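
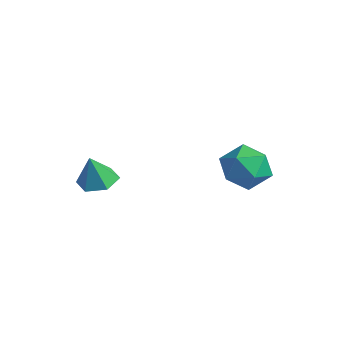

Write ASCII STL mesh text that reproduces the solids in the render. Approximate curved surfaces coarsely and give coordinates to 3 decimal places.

solid 
facet normal -0.031 0.276 -0.961
outer loop
vertex -1.782 -2.067 -0.115
vertex -2.29 -2.678 -0.274
vertex -2.582 -1.954 -0.057
endloop
endfacet
facet normal 0.150 0.710 0.688
outer loop
vertex -1.782 -2.067 -0.115
vertex -2.582 -1.954 -0.057
vertex -2.25 -3.042 0.994
endloop
endfacet
facet normal -0.031 0.276 -0.961
outer loop
vertex -2.582 -1.954 -0.057
vertex -2.29 -2.678 -0.274
vertex -3.09 -2.565 -0.216
endloop
endfacet
facet normal -0.673 0.397 0.624
outer loop
vertex -2.582 -1.954 -0.057
vertex -3.09 -2.565 -0.216
vertex -2.25 -3.042 0.994
endloop
endfacet
facet normal -0.031 0.276 -0.961
outer loop
vertex -3.09 -2.565 -0.216
vertex -2.29 -2.678 -0.274
vertex -2.798 -3.289 -0.433
endloop
endfacet
facet normal -0.809 -0.442 0.387
outer loop
vertex -3.09 -2.565 -0.216
vertex -2.798 -3.289 -0.433
vertex -2.25 -3.042 0.994
endloop
endfacet
facet normal -0.031 0.276 -0.961
outer loop
vertex -2.798 -3.289 -0.433
vertex -2.29 -2.678 -0.274
vertex -1.998 -3.402 -0.491
endloop
endfacet
facet normal -0.121 -0.969 0.214
outer loop
vertex -2.798 -3.289 -0.433
vertex -1.998 -3.402 -0.491
vertex -2.25 -3.042 0.994
endloop
endfacet
facet normal -0.031 0.276 -0.961
outer loop
vertex -1.998 -3.402 -0.491
vertex -2.29 -2.678 -0.274
vertex -1.49 -2.791 -0.332
endloop
endfacet
facet normal 0.702 -0.656 0.278
outer loop
vertex -1.998 -3.402 -0.491
vertex -1.49 -2.791 -0.332
vertex -2.25 -3.042 0.994
endloop
endfacet
facet normal -0.031 0.276 -0.961
outer loop
vertex -1.49 -2.791 -0.332
vertex -2.29 -2.678 -0.274
vertex -1.782 -2.067 -0.115
endloop
endfacet
facet normal 0.837 0.183 0.515
outer loop
vertex -1.49 -2.791 -0.332
vertex -1.782 -2.067 -0.115
vertex -2.25 -3.042 0.994
endloop
endfacet
facet normal -0.650 0.618 0.442
outer loop
vertex 0.648 2.562 0.732
vertex -0.156 1.904 0.469
vertex 0.357 1.777 1.402
endloop
endfacet
facet normal -0.012 0.652 0.758
outer loop
vertex 0.648 2.562 0.732
vertex 0.357 1.777 1.402
vertex 1.396 1.985 1.24
endloop
endfacet
facet normal 0.469 0.842 0.267
outer loop
vertex 0.648 2.562 0.732
vertex 1.396 1.985 1.24
vertex 1.526 2.24 0.206
endloop
endfacet
facet normal 0.127 0.926 -0.354
outer loop
vertex 0.648 2.562 0.732
vertex 1.526 2.24 0.206
vertex 0.566 2.19 -0.27
endloop
endfacet
facet normal -0.564 0.788 -0.246
outer loop
vertex 0.648 2.562 0.732
vertex 0.566 2.19 -0.27
vertex -0.156 1.904 0.469
endloop
endfacet
facet normal 0.155 -0.003 0.988
outer loop
vertex 1.396 1.985 1.24
vertex 0.357 1.777 1.402
vertex 1.054 0.97 1.29
endloop
endfacet
facet normal -0.878 -0.057 0.475
outer loop
vertex 0.357 1.777 1.402
vertex -0.156 1.904 0.469
vertex 0.094 0.92 0.814
endloop
endfacet
facet normal -0.739 0.218 -0.638
outer loop
vertex -0.156 1.904 0.469
vertex 0.566 2.19 -0.27
vertex 0.224 1.175 -0.22
endloop
endfacet
facet normal 0.380 0.441 -0.813
outer loop
vertex 0.566 2.19 -0.27
vertex 1.526 2.24 0.206
vertex 1.263 1.383 -0.382
endloop
endfacet
facet normal 0.933 0.304 0.192
outer loop
vertex 1.526 2.24 0.206
vertex 1.396 1.985 1.24
vertex 1.776 1.256 0.551
endloop
endfacet
facet normal -0.127 -0.926 0.354
outer loop
vertex 0.972 0.598 0.288
vertex 1.054 0.97 1.29
vertex 0.094 0.92 0.814
endloop
endfacet
facet normal -0.469 -0.842 -0.267
outer loop
vertex 0.972 0.598 0.288
vertex 0.094 0.92 0.814
vertex 0.224 1.175 -0.22
endloop
endfacet
facet normal 0.012 -0.652 -0.758
outer loop
vertex 0.972 0.598 0.288
vertex 0.224 1.175 -0.22
vertex 1.263 1.383 -0.382
endloop
endfacet
facet normal 0.650 -0.618 -0.442
outer loop
vertex 0.972 0.598 0.288
vertex 1.263 1.383 -0.382
vertex 1.776 1.256 0.551
endloop
endfacet
facet normal 0.564 -0.788 0.246
outer loop
vertex 0.972 0.598 0.288
vertex 1.776 1.256 0.551
vertex 1.054 0.97 1.29
endloop
endfacet
facet normal -0.380 -0.441 0.813
outer loop
vertex 0.094 0.92 0.814
vertex 1.054 0.97 1.29
vertex 0.357 1.777 1.402
endloop
endfacet
facet normal -0.933 -0.304 -0.192
outer loop
vertex 0.224 1.175 -0.22
vertex 0.094 0.92 0.814
vertex -0.156 1.904 0.469
endloop
endfacet
facet normal -0.155 0.003 -0.988
outer loop
vertex 1.263 1.383 -0.382
vertex 0.224 1.175 -0.22
vertex 0.566 2.19 -0.27
endloop
endfacet
facet normal 0.878 0.057 -0.475
outer loop
vertex 1.776 1.256 0.551
vertex 1.263 1.383 -0.382
vertex 1.526 2.24 0.206
endloop
endfacet
facet normal 0.739 -0.218 0.638
outer loop
vertex 1.054 0.97 1.29
vertex 1.776 1.256 0.551
vertex 1.396 1.985 1.24
endloop
endfacet

endsolid


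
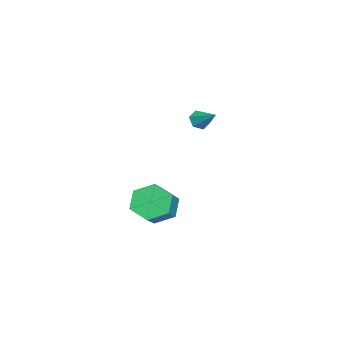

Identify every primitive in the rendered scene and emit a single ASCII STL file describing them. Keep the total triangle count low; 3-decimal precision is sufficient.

solid 
facet normal -0.837 0.019 -0.547
outer loop
vertex -0.926 -3.654 -3.576
vertex -1.489 -3.605 -2.714
vertex -1.17 -2.739 -3.171
endloop
endfacet
facet normal 0.493 0.459 -0.739
outer loop
vertex -0.926 -3.654 -3.576
vertex -1.17 -2.739 -3.171
vertex 0.371 -3.683 -2.728
endloop
endfacet
facet normal 0.493 0.459 -0.739
outer loop
vertex 0.371 -3.683 -2.728
vertex -1.17 -2.739 -3.171
vertex 0.127 -2.768 -2.323
endloop
endfacet
facet normal 0.837 -0.019 0.547
outer loop
vertex 0.371 -3.683 -2.728
vertex 0.127 -2.768 -2.323
vertex -0.191 -3.635 -1.866
endloop
endfacet
facet normal -0.837 0.019 -0.547
outer loop
vertex -1.17 -2.739 -3.171
vertex -1.489 -3.605 -2.714
vertex -1.733 -2.69 -2.309
endloop
endfacet
facet normal 0.042 0.999 -0.030
outer loop
vertex -1.17 -2.739 -3.171
vertex -1.733 -2.69 -2.309
vertex 0.127 -2.768 -2.323
endloop
endfacet
facet normal 0.042 0.999 -0.028
outer loop
vertex 0.127 -2.768 -2.323
vertex -1.733 -2.69 -2.309
vertex -0.435 -2.72 -1.461
endloop
endfacet
facet normal 0.837 -0.019 0.547
outer loop
vertex 0.127 -2.768 -2.323
vertex -0.435 -2.72 -1.461
vertex -0.191 -3.635 -1.866
endloop
endfacet
facet normal -0.837 0.019 -0.547
outer loop
vertex -1.733 -2.69 -2.309
vertex -1.489 -3.605 -2.714
vertex -2.051 -3.557 -1.852
endloop
endfacet
facet normal -0.452 0.540 0.710
outer loop
vertex -1.733 -2.69 -2.309
vertex -2.051 -3.557 -1.852
vertex -0.435 -2.72 -1.461
endloop
endfacet
facet normal -0.452 0.541 0.709
outer loop
vertex -0.435 -2.72 -1.461
vertex -2.051 -3.557 -1.852
vertex -0.754 -3.586 -1.004
endloop
endfacet
facet normal 0.837 -0.019 0.547
outer loop
vertex -0.435 -2.72 -1.461
vertex -0.754 -3.586 -1.004
vertex -0.191 -3.635 -1.866
endloop
endfacet
facet normal -0.837 0.019 -0.547
outer loop
vertex -2.051 -3.557 -1.852
vertex -1.489 -3.605 -2.714
vertex -1.807 -4.472 -2.257
endloop
endfacet
facet normal -0.493 -0.459 0.739
outer loop
vertex -2.051 -3.557 -1.852
vertex -1.807 -4.472 -2.257
vertex -0.754 -3.586 -1.004
endloop
endfacet
facet normal -0.493 -0.459 0.739
outer loop
vertex -0.754 -3.586 -1.004
vertex -1.807 -4.472 -2.257
vertex -0.51 -4.501 -1.409
endloop
endfacet
facet normal 0.837 -0.019 0.547
outer loop
vertex -0.754 -3.586 -1.004
vertex -0.51 -4.501 -1.409
vertex -0.191 -3.635 -1.866
endloop
endfacet
facet normal -0.837 0.019 -0.547
outer loop
vertex -1.807 -4.472 -2.257
vertex -1.489 -3.605 -2.714
vertex -1.245 -4.52 -3.119
endloop
endfacet
facet normal -0.041 -0.999 0.029
outer loop
vertex -1.807 -4.472 -2.257
vertex -1.245 -4.52 -3.119
vertex -0.51 -4.501 -1.409
endloop
endfacet
facet normal -0.042 -0.999 0.029
outer loop
vertex -0.51 -4.501 -1.409
vertex -1.245 -4.52 -3.119
vertex 0.053 -4.55 -2.271
endloop
endfacet
facet normal 0.837 -0.019 0.547
outer loop
vertex -0.51 -4.501 -1.409
vertex 0.053 -4.55 -2.271
vertex -0.191 -3.635 -1.866
endloop
endfacet
facet normal -0.837 0.019 -0.547
outer loop
vertex -1.245 -4.52 -3.119
vertex -1.489 -3.605 -2.714
vertex -0.926 -3.654 -3.576
endloop
endfacet
facet normal 0.451 -0.541 -0.710
outer loop
vertex -1.245 -4.52 -3.119
vertex -0.926 -3.654 -3.576
vertex 0.053 -4.55 -2.271
endloop
endfacet
facet normal 0.452 -0.540 -0.710
outer loop
vertex 0.053 -4.55 -2.271
vertex -0.926 -3.654 -3.576
vertex 0.371 -3.683 -2.728
endloop
endfacet
facet normal 0.837 -0.019 0.547
outer loop
vertex 0.053 -4.55 -2.271
vertex 0.371 -3.683 -2.728
vertex -0.191 -3.635 -1.866
endloop
endfacet
facet normal -0.530 -0.671 -0.519
outer loop
vertex -0.42 -1.977 3.405
vertex -0.692 -1.569 3.155
vertex -0.228 -1.765 2.935
endloop
endfacet
facet normal 0.911 -0.355 0.212
outer loop
vertex -0.42 -1.977 3.405
vertex -0.228 -1.765 2.935
vertex -0.028 -0.731 3.805
endloop
endfacet
facet normal -0.530 -0.670 -0.521
outer loop
vertex -0.228 -1.765 2.935
vertex -0.692 -1.569 3.155
vertex -0.499 -1.357 2.686
endloop
endfacet
facet normal 0.833 0.253 -0.492
outer loop
vertex -0.228 -1.765 2.935
vertex -0.499 -1.357 2.686
vertex -0.028 -0.731 3.805
endloop
endfacet
facet normal -0.531 -0.669 -0.521
outer loop
vertex -0.499 -1.357 2.686
vertex -0.692 -1.569 3.155
vertex -0.963 -1.16 2.906
endloop
endfacet
facet normal 0.112 0.846 -0.521
outer loop
vertex -0.499 -1.357 2.686
vertex -0.963 -1.16 2.906
vertex -0.028 -0.731 3.805
endloop
endfacet
facet normal -0.532 -0.669 -0.520
outer loop
vertex -0.963 -1.16 2.906
vertex -0.692 -1.569 3.155
vertex -1.156 -1.372 3.376
endloop
endfacet
facet normal -0.532 0.832 0.157
outer loop
vertex -0.963 -1.16 2.906
vertex -1.156 -1.372 3.376
vertex -0.028 -0.731 3.805
endloop
endfacet
facet normal -0.531 -0.670 -0.518
outer loop
vertex -1.156 -1.372 3.376
vertex -0.692 -1.569 3.155
vertex -0.884 -1.78 3.625
endloop
endfacet
facet normal -0.455 0.223 0.862
outer loop
vertex -1.156 -1.372 3.376
vertex -0.884 -1.78 3.625
vertex -0.028 -0.731 3.805
endloop
endfacet
facet normal -0.530 -0.671 -0.518
outer loop
vertex -0.884 -1.78 3.625
vertex -0.692 -1.569 3.155
vertex -0.42 -1.977 3.405
endloop
endfacet
facet normal 0.265 -0.369 0.891
outer loop
vertex -0.884 -1.78 3.625
vertex -0.42 -1.977 3.405
vertex -0.028 -0.731 3.805
endloop
endfacet

endsolid


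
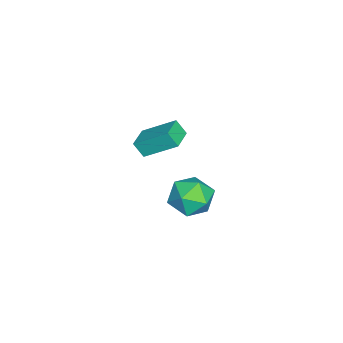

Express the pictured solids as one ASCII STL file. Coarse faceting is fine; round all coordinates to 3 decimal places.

solid 
facet normal -0.995 0.068 -0.075
outer loop
vertex -0.689 -0.19 3.022
vertex -0.666 1.249 4.017
vertex -0.608 0.267 2.359
endloop
endfacet
facet normal -0.013 -0.823 -0.569
outer loop
vertex 0.506 0.191 2.443
vertex -0.689 -0.19 3.022
vertex -0.608 0.267 2.359
endloop
endfacet
facet normal -0.995 0.068 -0.075
outer loop
vertex -0.608 0.267 2.359
vertex -0.666 1.249 4.017
vertex -0.585 1.706 3.354
endloop
endfacet
facet normal 0.100 0.565 -0.819
outer loop
vertex -0.585 1.706 3.354
vertex 0.506 0.191 2.443
vertex -0.608 0.267 2.359
endloop
endfacet
facet normal -0.100 -0.565 0.819
outer loop
vertex -0.689 -0.19 3.022
vertex 0.448 1.173 4.101
vertex -0.666 1.249 4.017
endloop
endfacet
facet normal -0.013 -0.823 -0.569
outer loop
vertex 0.425 -0.266 3.106
vertex -0.689 -0.19 3.022
vertex 0.506 0.191 2.443
endloop
endfacet
facet normal -0.100 -0.565 0.819
outer loop
vertex 0.425 -0.266 3.106
vertex 0.448 1.173 4.101
vertex -0.689 -0.19 3.022
endloop
endfacet
facet normal 0.013 0.823 0.569
outer loop
vertex -0.666 1.249 4.017
vertex 0.448 1.173 4.101
vertex -0.585 1.706 3.354
endloop
endfacet
facet normal 0.100 0.565 -0.819
outer loop
vertex 0.529 1.63 3.438
vertex 0.506 0.191 2.443
vertex -0.585 1.706 3.354
endloop
endfacet
facet normal 0.013 0.823 0.569
outer loop
vertex -0.585 1.706 3.354
vertex 0.448 1.173 4.101
vertex 0.529 1.63 3.438
endloop
endfacet
facet normal 0.995 -0.068 0.075
outer loop
vertex 0.529 1.63 3.438
vertex 0.425 -0.266 3.106
vertex 0.506 0.191 2.443
endloop
endfacet
facet normal 0.995 -0.068 0.075
outer loop
vertex 0.448 1.173 4.101
vertex 0.425 -0.266 3.106
vertex 0.529 1.63 3.438
endloop
endfacet
facet normal 0.039 0.821 0.570
outer loop
vertex -2.189 2.562 -1.656
vertex -1.73 1.968 -0.832
vertex -1.081 2.463 -1.59
endloop
endfacet
facet normal 0.095 0.988 -0.121
outer loop
vertex -2.189 2.562 -1.656
vertex -1.081 2.463 -1.59
vertex -1.589 2.391 -2.58
endloop
endfacet
facet normal -0.487 0.746 -0.454
outer loop
vertex -2.189 2.562 -1.656
vertex -1.589 2.391 -2.58
vertex -2.553 1.851 -2.433
endloop
endfacet
facet normal -0.903 0.428 0.031
outer loop
vertex -2.189 2.562 -1.656
vertex -2.553 1.851 -2.433
vertex -2.64 1.589 -1.353
endloop
endfacet
facet normal -0.578 0.475 0.664
outer loop
vertex -2.189 2.562 -1.656
vertex -2.64 1.589 -1.353
vertex -1.73 1.968 -0.832
endloop
endfacet
facet normal 0.661 0.643 -0.386
outer loop
vertex -1.589 2.391 -2.58
vertex -1.081 2.463 -1.59
vertex -0.76 1.691 -2.327
endloop
endfacet
facet normal 0.571 0.372 0.732
outer loop
vertex -1.081 2.463 -1.59
vertex -1.73 1.968 -0.832
vertex -0.847 1.429 -1.247
endloop
endfacet
facet normal -0.428 -0.187 0.884
outer loop
vertex -1.73 1.968 -0.832
vertex -2.64 1.589 -1.353
vertex -1.811 0.889 -1.1
endloop
endfacet
facet normal -0.955 -0.263 -0.141
outer loop
vertex -2.64 1.589 -1.353
vertex -2.553 1.851 -2.433
vertex -2.319 0.817 -2.09
endloop
endfacet
facet normal -0.282 0.251 -0.926
outer loop
vertex -2.553 1.851 -2.433
vertex -1.589 2.391 -2.58
vertex -1.67 1.312 -2.848
endloop
endfacet
facet normal 0.903 -0.428 -0.031
outer loop
vertex -1.211 0.718 -2.024
vertex -0.76 1.691 -2.327
vertex -0.847 1.429 -1.247
endloop
endfacet
facet normal 0.487 -0.746 0.454
outer loop
vertex -1.211 0.718 -2.024
vertex -0.847 1.429 -1.247
vertex -1.811 0.889 -1.1
endloop
endfacet
facet normal -0.095 -0.988 0.121
outer loop
vertex -1.211 0.718 -2.024
vertex -1.811 0.889 -1.1
vertex -2.319 0.817 -2.09
endloop
endfacet
facet normal -0.039 -0.821 -0.570
outer loop
vertex -1.211 0.718 -2.024
vertex -2.319 0.817 -2.09
vertex -1.67 1.312 -2.848
endloop
endfacet
facet normal 0.578 -0.475 -0.664
outer loop
vertex -1.211 0.718 -2.024
vertex -1.67 1.312 -2.848
vertex -0.76 1.691 -2.327
endloop
endfacet
facet normal 0.955 0.263 0.141
outer loop
vertex -0.847 1.429 -1.247
vertex -0.76 1.691 -2.327
vertex -1.081 2.463 -1.59
endloop
endfacet
facet normal 0.282 -0.251 0.926
outer loop
vertex -1.811 0.889 -1.1
vertex -0.847 1.429 -1.247
vertex -1.73 1.968 -0.832
endloop
endfacet
facet normal -0.661 -0.643 0.386
outer loop
vertex -2.319 0.817 -2.09
vertex -1.811 0.889 -1.1
vertex -2.64 1.589 -1.353
endloop
endfacet
facet normal -0.571 -0.372 -0.732
outer loop
vertex -1.67 1.312 -2.848
vertex -2.319 0.817 -2.09
vertex -2.553 1.851 -2.433
endloop
endfacet
facet normal 0.428 0.187 -0.884
outer loop
vertex -0.76 1.691 -2.327
vertex -1.67 1.312 -2.848
vertex -1.589 2.391 -2.58
endloop
endfacet

endsolid


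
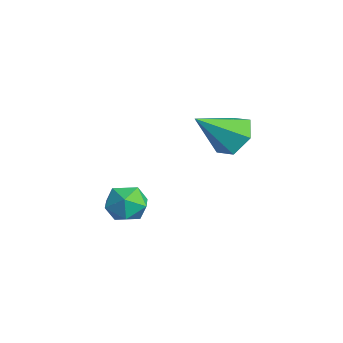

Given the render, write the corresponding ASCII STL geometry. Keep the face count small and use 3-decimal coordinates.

solid 
facet normal -0.877 -0.288 0.385
outer loop
vertex -0.972 0.473 -3.399
vertex -0.881 -0.42 -3.86
vertex -0.513 -0.294 -2.929
endloop
endfacet
facet normal -0.548 0.174 0.818
outer loop
vertex -0.972 0.473 -3.399
vertex -0.513 -0.294 -2.929
vertex -0.128 0.638 -2.869
endloop
endfacet
facet normal -0.437 0.777 0.454
outer loop
vertex -0.972 0.473 -3.399
vertex -0.128 0.638 -2.869
vertex -0.259 1.087 -3.764
endloop
endfacet
facet normal -0.697 0.687 -0.205
outer loop
vertex -0.972 0.473 -3.399
vertex -0.259 1.087 -3.764
vertex -0.724 0.433 -4.376
endloop
endfacet
facet normal -0.969 0.029 -0.247
outer loop
vertex -0.972 0.473 -3.399
vertex -0.724 0.433 -4.376
vertex -0.881 -0.42 -3.86
endloop
endfacet
facet normal 0.089 -0.100 0.991
outer loop
vertex -0.128 0.638 -2.869
vertex -0.513 -0.294 -2.929
vertex 0.484 -0.153 -3.004
endloop
endfacet
facet normal -0.443 -0.848 0.290
outer loop
vertex -0.513 -0.294 -2.929
vertex -0.881 -0.42 -3.86
vertex 0.019 -0.807 -3.616
endloop
endfacet
facet normal -0.593 -0.334 -0.733
outer loop
vertex -0.881 -0.42 -3.86
vertex -0.724 0.433 -4.376
vertex -0.112 -0.358 -4.511
endloop
endfacet
facet normal -0.153 0.731 -0.665
outer loop
vertex -0.724 0.433 -4.376
vertex -0.259 1.087 -3.764
vertex 0.273 0.574 -4.451
endloop
endfacet
facet normal 0.268 0.876 0.400
outer loop
vertex -0.259 1.087 -3.764
vertex -0.128 0.638 -2.869
vertex 0.641 0.7 -3.52
endloop
endfacet
facet normal 0.697 -0.687 0.205
outer loop
vertex 0.732 -0.193 -3.981
vertex 0.484 -0.153 -3.004
vertex 0.019 -0.807 -3.616
endloop
endfacet
facet normal 0.437 -0.777 -0.454
outer loop
vertex 0.732 -0.193 -3.981
vertex 0.019 -0.807 -3.616
vertex -0.112 -0.358 -4.511
endloop
endfacet
facet normal 0.548 -0.174 -0.818
outer loop
vertex 0.732 -0.193 -3.981
vertex -0.112 -0.358 -4.511
vertex 0.273 0.574 -4.451
endloop
endfacet
facet normal 0.877 0.288 -0.385
outer loop
vertex 0.732 -0.193 -3.981
vertex 0.273 0.574 -4.451
vertex 0.641 0.7 -3.52
endloop
endfacet
facet normal 0.969 -0.029 0.247
outer loop
vertex 0.732 -0.193 -3.981
vertex 0.641 0.7 -3.52
vertex 0.484 -0.153 -3.004
endloop
endfacet
facet normal 0.153 -0.731 0.665
outer loop
vertex 0.019 -0.807 -3.616
vertex 0.484 -0.153 -3.004
vertex -0.513 -0.294 -2.929
endloop
endfacet
facet normal -0.268 -0.876 -0.400
outer loop
vertex -0.112 -0.358 -4.511
vertex 0.019 -0.807 -3.616
vertex -0.881 -0.42 -3.86
endloop
endfacet
facet normal -0.089 0.100 -0.991
outer loop
vertex 0.273 0.574 -4.451
vertex -0.112 -0.358 -4.511
vertex -0.724 0.433 -4.376
endloop
endfacet
facet normal 0.443 0.848 -0.290
outer loop
vertex 0.641 0.7 -3.52
vertex 0.273 0.574 -4.451
vertex -0.259 1.087 -3.764
endloop
endfacet
facet normal 0.593 0.334 0.733
outer loop
vertex 0.484 -0.153 -3.004
vertex 0.641 0.7 -3.52
vertex -0.128 0.638 -2.869
endloop
endfacet
facet normal 0.005 0.770 -0.638
outer loop
vertex 3.017 4.025 1.011
vertex 2.085 3.735 0.653
vertex 2.152 4.397 1.453
endloop
endfacet
facet normal 0.508 0.181 0.842
outer loop
vertex 3.017 4.025 1.011
vertex 2.152 4.397 1.453
vertex 2.075 2.125 1.987
endloop
endfacet
facet normal 0.004 0.770 -0.638
outer loop
vertex 2.152 4.397 1.453
vertex 2.085 3.735 0.653
vertex 1.22 4.106 1.095
endloop
endfacet
facet normal -0.409 0.222 0.885
outer loop
vertex 2.152 4.397 1.453
vertex 1.22 4.106 1.095
vertex 2.075 2.125 1.987
endloop
endfacet
facet normal 0.004 0.770 -0.638
outer loop
vertex 1.22 4.106 1.095
vertex 2.085 3.735 0.653
vertex 1.153 3.444 0.296
endloop
endfacet
facet normal -0.918 -0.263 0.295
outer loop
vertex 1.22 4.106 1.095
vertex 1.153 3.444 0.296
vertex 2.075 2.125 1.987
endloop
endfacet
facet normal 0.004 0.770 -0.638
outer loop
vertex 1.153 3.444 0.296
vertex 2.085 3.735 0.653
vertex 2.018 3.073 -0.146
endloop
endfacet
facet normal -0.511 -0.790 -0.338
outer loop
vertex 1.153 3.444 0.296
vertex 2.018 3.073 -0.146
vertex 2.075 2.125 1.987
endloop
endfacet
facet normal 0.006 0.770 -0.638
outer loop
vertex 2.018 3.073 -0.146
vertex 2.085 3.735 0.653
vertex 2.95 3.363 0.212
endloop
endfacet
facet normal 0.405 -0.832 -0.380
outer loop
vertex 2.018 3.073 -0.146
vertex 2.95 3.363 0.212
vertex 2.075 2.125 1.987
endloop
endfacet
facet normal 0.006 0.770 -0.638
outer loop
vertex 2.95 3.363 0.212
vertex 2.085 3.735 0.653
vertex 3.017 4.025 1.011
endloop
endfacet
facet normal 0.915 -0.346 0.210
outer loop
vertex 2.95 3.363 0.212
vertex 3.017 4.025 1.011
vertex 2.075 2.125 1.987
endloop
endfacet

endsolid


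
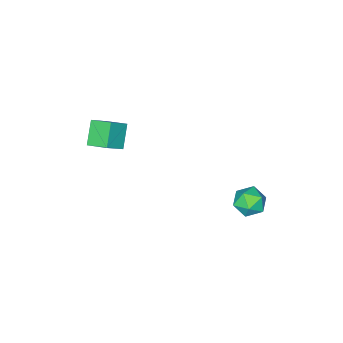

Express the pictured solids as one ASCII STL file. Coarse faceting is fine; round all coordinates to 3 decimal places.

solid 
facet normal -0.777 0.289 0.559
outer loop
vertex -1.189 3.853 0.152
vertex -0.924 3.168 0.875
vertex -0.544 4.125 0.908
endloop
endfacet
facet normal -0.536 0.829 0.159
outer loop
vertex -1.189 3.853 0.152
vertex -0.544 4.125 0.908
vertex -0.361 4.429 -0.06
endloop
endfacet
facet normal -0.572 0.629 -0.526
outer loop
vertex -1.189 3.853 0.152
vertex -0.361 4.429 -0.06
vertex -0.628 3.659 -0.69
endloop
endfacet
facet normal -0.835 -0.033 -0.549
outer loop
vertex -1.189 3.853 0.152
vertex -0.628 3.659 -0.69
vertex -0.976 2.88 -0.113
endloop
endfacet
facet normal -0.962 -0.244 0.122
outer loop
vertex -1.189 3.853 0.152
vertex -0.976 2.88 -0.113
vertex -0.924 3.168 0.875
endloop
endfacet
facet normal 0.150 0.935 0.322
outer loop
vertex -0.361 4.429 -0.06
vertex -0.544 4.125 0.908
vertex 0.416 4.1 0.533
endloop
endfacet
facet normal -0.239 0.062 0.969
outer loop
vertex -0.544 4.125 0.908
vertex -0.924 3.168 0.875
vertex 0.068 3.321 1.11
endloop
endfacet
facet normal -0.539 -0.801 0.262
outer loop
vertex -0.924 3.168 0.875
vertex -0.976 2.88 -0.113
vertex -0.199 2.551 0.48
endloop
endfacet
facet normal -0.333 -0.460 -0.823
outer loop
vertex -0.976 2.88 -0.113
vertex -0.628 3.659 -0.69
vertex -0.016 2.855 -0.488
endloop
endfacet
facet normal 0.092 0.611 -0.786
outer loop
vertex -0.628 3.659 -0.69
vertex -0.361 4.429 -0.06
vertex 0.364 3.812 -0.455
endloop
endfacet
facet normal 0.835 0.033 0.549
outer loop
vertex 0.629 3.127 0.268
vertex 0.416 4.1 0.533
vertex 0.068 3.321 1.11
endloop
endfacet
facet normal 0.572 -0.629 0.526
outer loop
vertex 0.629 3.127 0.268
vertex 0.068 3.321 1.11
vertex -0.199 2.551 0.48
endloop
endfacet
facet normal 0.536 -0.829 -0.159
outer loop
vertex 0.629 3.127 0.268
vertex -0.199 2.551 0.48
vertex -0.016 2.855 -0.488
endloop
endfacet
facet normal 0.777 -0.289 -0.559
outer loop
vertex 0.629 3.127 0.268
vertex -0.016 2.855 -0.488
vertex 0.364 3.812 -0.455
endloop
endfacet
facet normal 0.962 0.244 -0.122
outer loop
vertex 0.629 3.127 0.268
vertex 0.364 3.812 -0.455
vertex 0.416 4.1 0.533
endloop
endfacet
facet normal 0.333 0.460 0.823
outer loop
vertex 0.068 3.321 1.11
vertex 0.416 4.1 0.533
vertex -0.544 4.125 0.908
endloop
endfacet
facet normal -0.092 -0.611 0.786
outer loop
vertex -0.199 2.551 0.48
vertex 0.068 3.321 1.11
vertex -0.924 3.168 0.875
endloop
endfacet
facet normal -0.150 -0.935 -0.322
outer loop
vertex -0.016 2.855 -0.488
vertex -0.199 2.551 0.48
vertex -0.976 2.88 -0.113
endloop
endfacet
facet normal 0.239 -0.062 -0.969
outer loop
vertex 0.364 3.812 -0.455
vertex -0.016 2.855 -0.488
vertex -0.628 3.659 -0.69
endloop
endfacet
facet normal 0.539 0.801 -0.262
outer loop
vertex 0.416 4.1 0.533
vertex 0.364 3.812 -0.455
vertex -0.361 4.429 -0.06
endloop
endfacet
facet normal -0.587 -0.418 0.694
outer loop
vertex 3.809 -4.658 4.52
vertex 3.484 -3.396 5.005
vertex 2.692 -4.596 3.613
endloop
endfacet
facet normal 0.233 -0.908 -0.349
outer loop
vertex 3.636 -3.924 2.495
vertex 3.809 -4.658 4.52
vertex 2.692 -4.596 3.613
endloop
endfacet
facet normal -0.586 -0.418 0.694
outer loop
vertex 2.692 -4.596 3.613
vertex 3.484 -3.396 5.005
vertex 2.367 -3.335 4.098
endloop
endfacet
facet normal -0.776 0.042 -0.630
outer loop
vertex 2.367 -3.335 4.098
vertex 3.636 -3.924 2.495
vertex 2.692 -4.596 3.613
endloop
endfacet
facet normal 0.776 -0.042 0.630
outer loop
vertex 3.809 -4.658 4.52
vertex 4.428 -2.724 3.887
vertex 3.484 -3.396 5.005
endloop
endfacet
facet normal 0.234 -0.908 -0.349
outer loop
vertex 4.753 -3.985 3.402
vertex 3.809 -4.658 4.52
vertex 3.636 -3.924 2.495
endloop
endfacet
facet normal 0.776 -0.042 0.630
outer loop
vertex 4.753 -3.985 3.402
vertex 4.428 -2.724 3.887
vertex 3.809 -4.658 4.52
endloop
endfacet
facet normal -0.233 0.908 0.349
outer loop
vertex 3.484 -3.396 5.005
vertex 4.428 -2.724 3.887
vertex 2.367 -3.335 4.098
endloop
endfacet
facet normal -0.776 0.042 -0.630
outer loop
vertex 3.311 -2.662 2.98
vertex 3.636 -3.924 2.495
vertex 2.367 -3.335 4.098
endloop
endfacet
facet normal -0.233 0.908 0.349
outer loop
vertex 2.367 -3.335 4.098
vertex 4.428 -2.724 3.887
vertex 3.311 -2.662 2.98
endloop
endfacet
facet normal 0.586 0.418 -0.694
outer loop
vertex 3.311 -2.662 2.98
vertex 4.753 -3.985 3.402
vertex 3.636 -3.924 2.495
endloop
endfacet
facet normal 0.587 0.418 -0.694
outer loop
vertex 4.428 -2.724 3.887
vertex 4.753 -3.985 3.402
vertex 3.311 -2.662 2.98
endloop
endfacet

endsolid


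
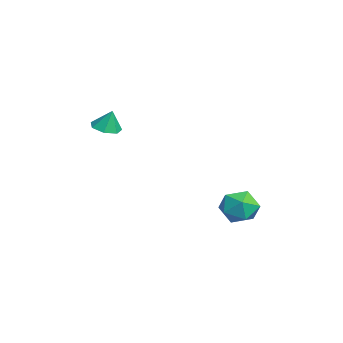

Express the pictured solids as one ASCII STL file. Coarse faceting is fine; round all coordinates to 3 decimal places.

solid 
facet normal -0.160 -0.257 -0.953
outer loop
vertex 0.235 -3.472 2.419
vertex -0.51 -3.294 2.496
vertex 0.071 -2.84 2.276
endloop
endfacet
facet normal 0.897 0.305 0.319
outer loop
vertex 0.235 -3.472 2.419
vertex 0.071 -2.84 2.276
vertex -0.33 -3.006 3.564
endloop
endfacet
facet normal -0.160 -0.257 -0.953
outer loop
vertex 0.071 -2.84 2.276
vertex -0.51 -3.294 2.496
vertex -0.53 -2.55 2.299
endloop
endfacet
facet normal 0.429 0.869 0.246
outer loop
vertex 0.071 -2.84 2.276
vertex -0.53 -2.55 2.299
vertex -0.33 -3.006 3.564
endloop
endfacet
facet normal -0.161 -0.257 -0.953
outer loop
vertex -0.53 -2.55 2.299
vertex -0.51 -3.294 2.496
vertex -1.117 -2.821 2.471
endloop
endfacet
facet normal -0.300 0.881 0.365
outer loop
vertex -0.53 -2.55 2.299
vertex -1.117 -2.821 2.471
vertex -0.33 -3.006 3.564
endloop
endfacet
facet normal -0.161 -0.257 -0.953
outer loop
vertex -1.117 -2.821 2.471
vertex -0.51 -3.294 2.496
vertex -1.246 -3.448 2.662
endloop
endfacet
facet normal -0.738 0.331 0.588
outer loop
vertex -1.117 -2.821 2.471
vertex -1.246 -3.448 2.662
vertex -0.33 -3.006 3.564
endloop
endfacet
facet normal -0.161 -0.259 -0.953
outer loop
vertex -1.246 -3.448 2.662
vertex -0.51 -3.294 2.496
vertex -0.821 -3.959 2.729
endloop
endfacet
facet normal -0.557 -0.366 0.745
outer loop
vertex -1.246 -3.448 2.662
vertex -0.821 -3.959 2.729
vertex -0.33 -3.006 3.564
endloop
endfacet
facet normal -0.162 -0.258 -0.952
outer loop
vertex -0.821 -3.959 2.729
vertex -0.51 -3.294 2.496
vertex -0.162 -3.97 2.62
endloop
endfacet
facet normal 0.108 -0.686 0.720
outer loop
vertex -0.821 -3.959 2.729
vertex -0.162 -3.97 2.62
vertex -0.33 -3.006 3.564
endloop
endfacet
facet normal -0.160 -0.257 -0.953
outer loop
vertex -0.162 -3.97 2.62
vertex -0.51 -3.294 2.496
vertex 0.235 -3.472 2.419
endloop
endfacet
facet normal 0.754 -0.387 0.530
outer loop
vertex -0.162 -3.97 2.62
vertex 0.235 -3.472 2.419
vertex -0.33 -3.006 3.564
endloop
endfacet
facet normal -0.046 0.973 -0.224
outer loop
vertex -0.074 3.567 -3.607
vertex -0.728 3.734 -2.746
vertex 0.357 3.812 -2.632
endloop
endfacet
facet normal 0.577 0.694 -0.430
outer loop
vertex -0.074 3.567 -3.607
vertex 0.357 3.812 -2.632
vertex 0.818 3.042 -3.257
endloop
endfacet
facet normal 0.441 0.160 -0.883
outer loop
vertex -0.074 3.567 -3.607
vertex 0.818 3.042 -3.257
vertex 0.019 2.488 -3.756
endloop
endfacet
facet normal -0.267 0.109 -0.958
outer loop
vertex -0.074 3.567 -3.607
vertex 0.019 2.488 -3.756
vertex -0.937 2.916 -3.441
endloop
endfacet
facet normal -0.568 0.612 -0.550
outer loop
vertex -0.074 3.567 -3.607
vertex -0.937 2.916 -3.441
vertex -0.728 3.734 -2.746
endloop
endfacet
facet normal 0.896 0.419 0.145
outer loop
vertex 0.818 3.042 -3.257
vertex 0.357 3.812 -2.632
vertex 0.717 2.884 -2.179
endloop
endfacet
facet normal -0.113 0.870 0.479
outer loop
vertex 0.357 3.812 -2.632
vertex -0.728 3.734 -2.746
vertex -0.239 3.312 -1.864
endloop
endfacet
facet normal -0.957 0.285 -0.048
outer loop
vertex -0.728 3.734 -2.746
vertex -0.937 2.916 -3.441
vertex -1.038 2.758 -2.363
endloop
endfacet
facet normal -0.469 -0.528 -0.708
outer loop
vertex -0.937 2.916 -3.441
vertex 0.019 2.488 -3.756
vertex -0.577 1.988 -2.988
endloop
endfacet
facet normal 0.676 -0.445 -0.588
outer loop
vertex 0.019 2.488 -3.756
vertex 0.818 3.042 -3.257
vertex 0.508 2.066 -2.874
endloop
endfacet
facet normal 0.267 -0.109 0.958
outer loop
vertex -0.146 2.233 -2.013
vertex 0.717 2.884 -2.179
vertex -0.239 3.312 -1.864
endloop
endfacet
facet normal -0.441 -0.160 0.883
outer loop
vertex -0.146 2.233 -2.013
vertex -0.239 3.312 -1.864
vertex -1.038 2.758 -2.363
endloop
endfacet
facet normal -0.577 -0.694 0.430
outer loop
vertex -0.146 2.233 -2.013
vertex -1.038 2.758 -2.363
vertex -0.577 1.988 -2.988
endloop
endfacet
facet normal 0.046 -0.973 0.224
outer loop
vertex -0.146 2.233 -2.013
vertex -0.577 1.988 -2.988
vertex 0.508 2.066 -2.874
endloop
endfacet
facet normal 0.568 -0.612 0.550
outer loop
vertex -0.146 2.233 -2.013
vertex 0.508 2.066 -2.874
vertex 0.717 2.884 -2.179
endloop
endfacet
facet normal 0.469 0.528 0.708
outer loop
vertex -0.239 3.312 -1.864
vertex 0.717 2.884 -2.179
vertex 0.357 3.812 -2.632
endloop
endfacet
facet normal -0.676 0.445 0.588
outer loop
vertex -1.038 2.758 -2.363
vertex -0.239 3.312 -1.864
vertex -0.728 3.734 -2.746
endloop
endfacet
facet normal -0.896 -0.419 -0.145
outer loop
vertex -0.577 1.988 -2.988
vertex -1.038 2.758 -2.363
vertex -0.937 2.916 -3.441
endloop
endfacet
facet normal 0.113 -0.870 -0.479
outer loop
vertex 0.508 2.066 -2.874
vertex -0.577 1.988 -2.988
vertex 0.019 2.488 -3.756
endloop
endfacet
facet normal 0.957 -0.285 0.048
outer loop
vertex 0.717 2.884 -2.179
vertex 0.508 2.066 -2.874
vertex 0.818 3.042 -3.257
endloop
endfacet

endsolid


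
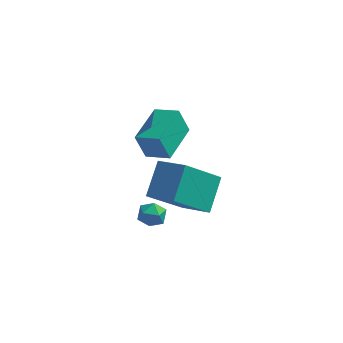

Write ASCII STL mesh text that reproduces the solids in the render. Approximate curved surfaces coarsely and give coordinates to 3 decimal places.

solid 
facet normal -0.579 -0.424 0.697
outer loop
vertex 3.313 -3.184 3.269
vertex 2.109 -2.571 2.642
vertex 3.136 -4.499 2.322
endloop
endfacet
facet normal 0.808 -0.412 0.421
outer loop
vertex 4.351 -3.609 0.858
vertex 3.313 -3.184 3.269
vertex 3.136 -4.499 2.322
endloop
endfacet
facet normal -0.579 -0.424 0.697
outer loop
vertex 3.136 -4.499 2.322
vertex 2.109 -2.571 2.642
vertex 1.932 -3.886 1.695
endloop
endfacet
facet normal -0.108 -0.807 -0.581
outer loop
vertex 1.932 -3.886 1.695
vertex 4.351 -3.609 0.858
vertex 3.136 -4.499 2.322
endloop
endfacet
facet normal 0.108 0.807 0.581
outer loop
vertex 3.313 -3.184 3.269
vertex 3.324 -1.681 1.178
vertex 2.109 -2.571 2.642
endloop
endfacet
facet normal 0.808 -0.412 0.421
outer loop
vertex 4.528 -2.294 1.805
vertex 3.313 -3.184 3.269
vertex 4.351 -3.609 0.858
endloop
endfacet
facet normal 0.108 0.807 0.581
outer loop
vertex 4.528 -2.294 1.805
vertex 3.324 -1.681 1.178
vertex 3.313 -3.184 3.269
endloop
endfacet
facet normal -0.808 0.412 -0.421
outer loop
vertex 2.109 -2.571 2.642
vertex 3.324 -1.681 1.178
vertex 1.932 -3.886 1.695
endloop
endfacet
facet normal -0.108 -0.807 -0.581
outer loop
vertex 3.147 -2.996 0.231
vertex 4.351 -3.609 0.858
vertex 1.932 -3.886 1.695
endloop
endfacet
facet normal -0.808 0.412 -0.421
outer loop
vertex 1.932 -3.886 1.695
vertex 3.324 -1.681 1.178
vertex 3.147 -2.996 0.231
endloop
endfacet
facet normal 0.579 0.424 -0.697
outer loop
vertex 3.147 -2.996 0.231
vertex 4.528 -2.294 1.805
vertex 4.351 -3.609 0.858
endloop
endfacet
facet normal 0.579 0.424 -0.697
outer loop
vertex 3.324 -1.681 1.178
vertex 4.528 -2.294 1.805
vertex 3.147 -2.996 0.231
endloop
endfacet
facet normal -0.334 0.704 0.627
outer loop
vertex 1.856 -2.067 -0.821
vertex 1.36 -2.442 -0.664
vertex 1.908 -2.478 -0.332
endloop
endfacet
facet normal 0.377 0.728 0.572
outer loop
vertex 1.856 -2.067 -0.821
vertex 1.908 -2.478 -0.332
vertex 2.394 -2.406 -0.744
endloop
endfacet
facet normal 0.541 0.833 -0.113
outer loop
vertex 1.856 -2.067 -0.821
vertex 2.394 -2.406 -0.744
vertex 2.148 -2.326 -1.33
endloop
endfacet
facet normal -0.067 0.873 -0.483
outer loop
vertex 1.856 -2.067 -0.821
vertex 2.148 -2.326 -1.33
vertex 1.508 -2.348 -1.281
endloop
endfacet
facet normal -0.608 0.794 -0.025
outer loop
vertex 1.856 -2.067 -0.821
vertex 1.508 -2.348 -1.281
vertex 1.36 -2.442 -0.664
endloop
endfacet
facet normal 0.636 0.092 0.766
outer loop
vertex 2.394 -2.406 -0.744
vertex 1.908 -2.478 -0.332
vertex 2.232 -2.992 -0.539
endloop
endfacet
facet normal -0.515 0.051 0.856
outer loop
vertex 1.908 -2.478 -0.332
vertex 1.36 -2.442 -0.664
vertex 1.592 -3.014 -0.49
endloop
endfacet
facet normal -0.960 0.195 -0.201
outer loop
vertex 1.36 -2.442 -0.664
vertex 1.508 -2.348 -1.281
vertex 1.346 -2.934 -1.076
endloop
endfacet
facet normal -0.083 0.327 -0.941
outer loop
vertex 1.508 -2.348 -1.281
vertex 2.148 -2.326 -1.33
vertex 1.832 -2.862 -1.488
endloop
endfacet
facet normal 0.902 0.262 -0.343
outer loop
vertex 2.148 -2.326 -1.33
vertex 2.394 -2.406 -0.744
vertex 2.38 -2.898 -1.156
endloop
endfacet
facet normal 0.067 -0.873 0.483
outer loop
vertex 1.884 -3.273 -0.999
vertex 2.232 -2.992 -0.539
vertex 1.592 -3.014 -0.49
endloop
endfacet
facet normal -0.541 -0.833 0.113
outer loop
vertex 1.884 -3.273 -0.999
vertex 1.592 -3.014 -0.49
vertex 1.346 -2.934 -1.076
endloop
endfacet
facet normal -0.377 -0.728 -0.572
outer loop
vertex 1.884 -3.273 -0.999
vertex 1.346 -2.934 -1.076
vertex 1.832 -2.862 -1.488
endloop
endfacet
facet normal 0.334 -0.704 -0.627
outer loop
vertex 1.884 -3.273 -0.999
vertex 1.832 -2.862 -1.488
vertex 2.38 -2.898 -1.156
endloop
endfacet
facet normal 0.608 -0.794 0.025
outer loop
vertex 1.884 -3.273 -0.999
vertex 2.38 -2.898 -1.156
vertex 2.232 -2.992 -0.539
endloop
endfacet
facet normal 0.083 -0.327 0.941
outer loop
vertex 1.592 -3.014 -0.49
vertex 2.232 -2.992 -0.539
vertex 1.908 -2.478 -0.332
endloop
endfacet
facet normal -0.902 -0.262 0.343
outer loop
vertex 1.346 -2.934 -1.076
vertex 1.592 -3.014 -0.49
vertex 1.36 -2.442 -0.664
endloop
endfacet
facet normal -0.636 -0.092 -0.766
outer loop
vertex 1.832 -2.862 -1.488
vertex 1.346 -2.934 -1.076
vertex 1.508 -2.348 -1.281
endloop
endfacet
facet normal 0.515 -0.051 -0.856
outer loop
vertex 2.38 -2.898 -1.156
vertex 1.832 -2.862 -1.488
vertex 2.148 -2.326 -1.33
endloop
endfacet
facet normal 0.960 -0.195 0.201
outer loop
vertex 2.232 -2.992 -0.539
vertex 2.38 -2.898 -1.156
vertex 2.394 -2.406 -0.744
endloop
endfacet
facet normal -0.915 0.228 -0.333
outer loop
vertex 0.524 0.254 0.934
vertex 0.929 2.094 1.08
vertex 0.961 0.253 -0.269
endloop
endfacet
facet normal -0.215 -0.974 -0.077
outer loop
vertex 2.031 -0.014 0.12
vertex 0.524 0.254 0.934
vertex 0.961 0.253 -0.269
endloop
endfacet
facet normal -0.915 0.228 -0.333
outer loop
vertex 0.961 0.253 -0.269
vertex 0.929 2.094 1.08
vertex 1.366 2.093 -0.123
endloop
endfacet
facet normal 0.342 -0.001 -0.940
outer loop
vertex 1.366 2.093 -0.123
vertex 2.031 -0.014 0.12
vertex 0.961 0.253 -0.269
endloop
endfacet
facet normal -0.342 0.001 0.940
outer loop
vertex 0.524 0.254 0.934
vertex 1.999 1.827 1.469
vertex 0.929 2.094 1.08
endloop
endfacet
facet normal -0.215 -0.974 -0.077
outer loop
vertex 1.594 -0.013 1.323
vertex 0.524 0.254 0.934
vertex 2.031 -0.014 0.12
endloop
endfacet
facet normal -0.342 0.001 0.940
outer loop
vertex 1.594 -0.013 1.323
vertex 1.999 1.827 1.469
vertex 0.524 0.254 0.934
endloop
endfacet
facet normal 0.215 0.974 0.077
outer loop
vertex 0.929 2.094 1.08
vertex 1.999 1.827 1.469
vertex 1.366 2.093 -0.123
endloop
endfacet
facet normal 0.342 -0.001 -0.940
outer loop
vertex 2.436 1.826 0.266
vertex 2.031 -0.014 0.12
vertex 1.366 2.093 -0.123
endloop
endfacet
facet normal 0.215 0.974 0.077
outer loop
vertex 1.366 2.093 -0.123
vertex 1.999 1.827 1.469
vertex 2.436 1.826 0.266
endloop
endfacet
facet normal 0.915 -0.228 0.333
outer loop
vertex 2.436 1.826 0.266
vertex 1.594 -0.013 1.323
vertex 2.031 -0.014 0.12
endloop
endfacet
facet normal 0.915 -0.228 0.333
outer loop
vertex 1.999 1.827 1.469
vertex 1.594 -0.013 1.323
vertex 2.436 1.826 0.266
endloop
endfacet

endsolid


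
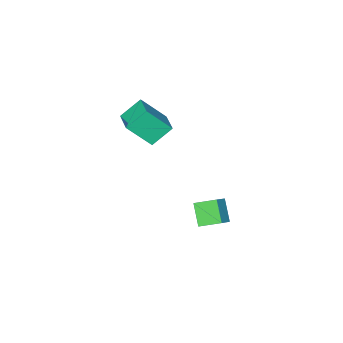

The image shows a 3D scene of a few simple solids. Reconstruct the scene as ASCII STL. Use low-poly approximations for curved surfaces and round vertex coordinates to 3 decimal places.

solid 
facet normal -0.728 0.244 0.641
outer loop
vertex 2.29 -4.235 4.171
vertex 2.907 -3.087 4.434
vertex 1.34 -3.406 2.777
endloop
endfacet
facet normal -0.464 -0.864 -0.197
outer loop
vertex 2.373 -3.753 1.866
vertex 2.29 -4.235 4.171
vertex 1.34 -3.406 2.777
endloop
endfacet
facet normal -0.728 0.245 0.641
outer loop
vertex 1.34 -3.406 2.777
vertex 2.907 -3.087 4.434
vertex 1.957 -2.258 3.039
endloop
endfacet
facet normal -0.506 0.441 -0.741
outer loop
vertex 1.957 -2.258 3.039
vertex 2.373 -3.753 1.866
vertex 1.34 -3.406 2.777
endloop
endfacet
facet normal 0.505 -0.442 0.741
outer loop
vertex 2.29 -4.235 4.171
vertex 3.94 -3.434 3.523
vertex 2.907 -3.087 4.434
endloop
endfacet
facet normal -0.464 -0.864 -0.197
outer loop
vertex 3.323 -4.582 3.261
vertex 2.29 -4.235 4.171
vertex 2.373 -3.753 1.866
endloop
endfacet
facet normal 0.505 -0.441 0.742
outer loop
vertex 3.323 -4.582 3.261
vertex 3.94 -3.434 3.523
vertex 2.29 -4.235 4.171
endloop
endfacet
facet normal 0.464 0.864 0.197
outer loop
vertex 2.907 -3.087 4.434
vertex 3.94 -3.434 3.523
vertex 1.957 -2.258 3.039
endloop
endfacet
facet normal -0.505 0.441 -0.742
outer loop
vertex 2.99 -2.605 2.129
vertex 2.373 -3.753 1.866
vertex 1.957 -2.258 3.039
endloop
endfacet
facet normal 0.464 0.864 0.197
outer loop
vertex 1.957 -2.258 3.039
vertex 3.94 -3.434 3.523
vertex 2.99 -2.605 2.129
endloop
endfacet
facet normal 0.728 -0.244 -0.641
outer loop
vertex 2.99 -2.605 2.129
vertex 3.323 -4.582 3.261
vertex 2.373 -3.753 1.866
endloop
endfacet
facet normal 0.727 -0.245 -0.641
outer loop
vertex 3.94 -3.434 3.523
vertex 3.323 -4.582 3.261
vertex 2.99 -2.605 2.129
endloop
endfacet
facet normal -0.562 0.722 0.404
outer loop
vertex 0.245 -0.273 -2.401
vertex 1.038 -0.023 -1.744
vertex 0.728 0.619 -3.323
endloop
endfacet
facet normal -0.748 -0.236 -0.620
outer loop
vertex 1.442 -0.297 -3.836
vertex 0.245 -0.273 -2.401
vertex 0.728 0.619 -3.323
endloop
endfacet
facet normal -0.563 0.721 0.404
outer loop
vertex 0.728 0.619 -3.323
vertex 1.038 -0.023 -1.744
vertex 1.521 0.869 -2.665
endloop
endfacet
facet normal 0.352 0.651 -0.672
outer loop
vertex 1.521 0.869 -2.665
vertex 1.442 -0.297 -3.836
vertex 0.728 0.619 -3.323
endloop
endfacet
facet normal -0.352 -0.651 0.673
outer loop
vertex 0.245 -0.273 -2.401
vertex 1.752 -0.939 -2.257
vertex 1.038 -0.023 -1.744
endloop
endfacet
facet normal -0.748 -0.235 -0.620
outer loop
vertex 0.959 -1.189 -2.915
vertex 0.245 -0.273 -2.401
vertex 1.442 -0.297 -3.836
endloop
endfacet
facet normal -0.352 -0.652 0.672
outer loop
vertex 0.959 -1.189 -2.915
vertex 1.752 -0.939 -2.257
vertex 0.245 -0.273 -2.401
endloop
endfacet
facet normal 0.748 0.236 0.620
outer loop
vertex 1.038 -0.023 -1.744
vertex 1.752 -0.939 -2.257
vertex 1.521 0.869 -2.665
endloop
endfacet
facet normal 0.352 0.651 -0.672
outer loop
vertex 2.235 -0.047 -3.179
vertex 1.442 -0.297 -3.836
vertex 1.521 0.869 -2.665
endloop
endfacet
facet normal 0.748 0.236 0.620
outer loop
vertex 1.521 0.869 -2.665
vertex 1.752 -0.939 -2.257
vertex 2.235 -0.047 -3.179
endloop
endfacet
facet normal 0.562 -0.722 -0.404
outer loop
vertex 2.235 -0.047 -3.179
vertex 0.959 -1.189 -2.915
vertex 1.442 -0.297 -3.836
endloop
endfacet
facet normal 0.562 -0.722 -0.404
outer loop
vertex 1.752 -0.939 -2.257
vertex 0.959 -1.189 -2.915
vertex 2.235 -0.047 -3.179
endloop
endfacet

endsolid


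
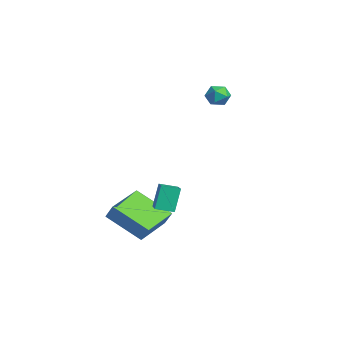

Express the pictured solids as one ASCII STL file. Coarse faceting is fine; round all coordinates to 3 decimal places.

solid 
facet normal -0.321 0.820 0.473
outer loop
vertex -2.231 1.278 3.114
vertex -2.738 0.925 3.382
vertex -2.15 0.968 3.706
endloop
endfacet
facet normal 0.387 0.838 0.386
outer loop
vertex -2.231 1.278 3.114
vertex -2.15 0.968 3.706
vertex -1.658 0.952 3.247
endloop
endfacet
facet normal 0.524 0.792 -0.314
outer loop
vertex -2.231 1.278 3.114
vertex -1.658 0.952 3.247
vertex -1.942 0.899 2.64
endloop
endfacet
facet normal -0.101 0.746 -0.658
outer loop
vertex -2.231 1.278 3.114
vertex -1.942 0.899 2.64
vertex -2.61 0.882 2.723
endloop
endfacet
facet normal -0.622 0.764 -0.171
outer loop
vertex -2.231 1.278 3.114
vertex -2.61 0.882 2.723
vertex -2.738 0.925 3.382
endloop
endfacet
facet normal 0.663 0.261 0.702
outer loop
vertex -1.658 0.952 3.247
vertex -2.15 0.968 3.706
vertex -1.81 0.398 3.597
endloop
endfacet
facet normal -0.482 0.232 0.845
outer loop
vertex -2.15 0.968 3.706
vertex -2.738 0.925 3.382
vertex -2.478 0.381 3.68
endloop
endfacet
facet normal -0.970 0.141 -0.198
outer loop
vertex -2.738 0.925 3.382
vertex -2.61 0.882 2.723
vertex -2.762 0.328 3.073
endloop
endfacet
facet normal -0.125 0.114 -0.986
outer loop
vertex -2.61 0.882 2.723
vertex -1.942 0.899 2.64
vertex -2.27 0.312 2.614
endloop
endfacet
facet normal 0.883 0.187 -0.430
outer loop
vertex -1.942 0.899 2.64
vertex -1.658 0.952 3.247
vertex -1.682 0.355 2.938
endloop
endfacet
facet normal 0.101 -0.746 0.658
outer loop
vertex -2.189 0.002 3.206
vertex -1.81 0.398 3.597
vertex -2.478 0.381 3.68
endloop
endfacet
facet normal -0.524 -0.792 0.314
outer loop
vertex -2.189 0.002 3.206
vertex -2.478 0.381 3.68
vertex -2.762 0.328 3.073
endloop
endfacet
facet normal -0.387 -0.838 -0.386
outer loop
vertex -2.189 0.002 3.206
vertex -2.762 0.328 3.073
vertex -2.27 0.312 2.614
endloop
endfacet
facet normal 0.321 -0.820 -0.473
outer loop
vertex -2.189 0.002 3.206
vertex -2.27 0.312 2.614
vertex -1.682 0.355 2.938
endloop
endfacet
facet normal 0.622 -0.764 0.171
outer loop
vertex -2.189 0.002 3.206
vertex -1.682 0.355 2.938
vertex -1.81 0.398 3.597
endloop
endfacet
facet normal 0.125 -0.114 0.986
outer loop
vertex -2.478 0.381 3.68
vertex -1.81 0.398 3.597
vertex -2.15 0.968 3.706
endloop
endfacet
facet normal -0.883 -0.187 0.430
outer loop
vertex -2.762 0.328 3.073
vertex -2.478 0.381 3.68
vertex -2.738 0.925 3.382
endloop
endfacet
facet normal -0.663 -0.261 -0.702
outer loop
vertex -2.27 0.312 2.614
vertex -2.762 0.328 3.073
vertex -2.61 0.882 2.723
endloop
endfacet
facet normal 0.482 -0.232 -0.845
outer loop
vertex -1.682 0.355 2.938
vertex -2.27 0.312 2.614
vertex -1.942 0.899 2.64
endloop
endfacet
facet normal 0.970 -0.141 0.198
outer loop
vertex -1.81 0.398 3.597
vertex -1.682 0.355 2.938
vertex -1.658 0.952 3.247
endloop
endfacet
facet normal -0.551 -0.655 0.517
outer loop
vertex 1.407 -5.058 -1.935
vertex 0.107 -3.7 -1.599
vertex 0.958 -5.296 -2.714
endloop
endfacet
facet normal 0.681 -0.711 -0.176
outer loop
vertex 2.113 -3.92 -3.801
vertex 1.407 -5.058 -1.935
vertex 0.958 -5.296 -2.714
endloop
endfacet
facet normal -0.550 -0.655 0.518
outer loop
vertex 0.958 -5.296 -2.714
vertex 0.107 -3.7 -1.599
vertex -0.343 -3.938 -2.378
endloop
endfacet
facet normal -0.483 -0.256 -0.837
outer loop
vertex -0.343 -3.938 -2.378
vertex 2.113 -3.92 -3.801
vertex 0.958 -5.296 -2.714
endloop
endfacet
facet normal 0.483 0.256 0.837
outer loop
vertex 1.407 -5.058 -1.935
vertex 1.262 -2.324 -2.686
vertex 0.107 -3.7 -1.599
endloop
endfacet
facet normal 0.681 -0.711 -0.176
outer loop
vertex 2.563 -3.682 -3.022
vertex 1.407 -5.058 -1.935
vertex 2.113 -3.92 -3.801
endloop
endfacet
facet normal 0.483 0.256 0.837
outer loop
vertex 2.563 -3.682 -3.022
vertex 1.262 -2.324 -2.686
vertex 1.407 -5.058 -1.935
endloop
endfacet
facet normal -0.681 0.711 0.176
outer loop
vertex 0.107 -3.7 -1.599
vertex 1.262 -2.324 -2.686
vertex -0.343 -3.938 -2.378
endloop
endfacet
facet normal -0.483 -0.255 -0.837
outer loop
vertex 0.813 -2.562 -3.465
vertex 2.113 -3.92 -3.801
vertex -0.343 -3.938 -2.378
endloop
endfacet
facet normal -0.681 0.711 0.175
outer loop
vertex -0.343 -3.938 -2.378
vertex 1.262 -2.324 -2.686
vertex 0.813 -2.562 -3.465
endloop
endfacet
facet normal 0.550 0.655 -0.518
outer loop
vertex 0.813 -2.562 -3.465
vertex 2.563 -3.682 -3.022
vertex 2.113 -3.92 -3.801
endloop
endfacet
facet normal 0.550 0.655 -0.517
outer loop
vertex 1.262 -2.324 -2.686
vertex 2.563 -3.682 -3.022
vertex 0.813 -2.562 -3.465
endloop
endfacet
facet normal -0.927 0.154 -0.343
outer loop
vertex 1.53 -2.993 -0.66
vertex 1.736 -2.168 -0.845
vertex 1.913 -3.357 -1.859
endloop
endfacet
facet normal -0.236 -0.948 0.212
outer loop
vertex 3.924 -3.692 -1.115
vertex 1.53 -2.993 -0.66
vertex 1.913 -3.357 -1.859
endloop
endfacet
facet normal -0.927 0.154 -0.343
outer loop
vertex 1.913 -3.357 -1.859
vertex 1.736 -2.168 -0.845
vertex 2.119 -2.532 -2.044
endloop
endfacet
facet normal 0.292 -0.278 -0.915
outer loop
vertex 2.119 -2.532 -2.044
vertex 3.924 -3.692 -1.115
vertex 1.913 -3.357 -1.859
endloop
endfacet
facet normal -0.292 0.278 0.915
outer loop
vertex 1.53 -2.993 -0.66
vertex 3.747 -2.503 -0.101
vertex 1.736 -2.168 -0.845
endloop
endfacet
facet normal -0.236 -0.948 0.212
outer loop
vertex 3.541 -3.328 0.084
vertex 1.53 -2.993 -0.66
vertex 3.924 -3.692 -1.115
endloop
endfacet
facet normal -0.292 0.278 0.915
outer loop
vertex 3.541 -3.328 0.084
vertex 3.747 -2.503 -0.101
vertex 1.53 -2.993 -0.66
endloop
endfacet
facet normal 0.236 0.948 -0.212
outer loop
vertex 1.736 -2.168 -0.845
vertex 3.747 -2.503 -0.101
vertex 2.119 -2.532 -2.044
endloop
endfacet
facet normal 0.292 -0.278 -0.915
outer loop
vertex 4.13 -2.867 -1.3
vertex 3.924 -3.692 -1.115
vertex 2.119 -2.532 -2.044
endloop
endfacet
facet normal 0.236 0.948 -0.212
outer loop
vertex 2.119 -2.532 -2.044
vertex 3.747 -2.503 -0.101
vertex 4.13 -2.867 -1.3
endloop
endfacet
facet normal 0.927 -0.154 0.343
outer loop
vertex 4.13 -2.867 -1.3
vertex 3.541 -3.328 0.084
vertex 3.924 -3.692 -1.115
endloop
endfacet
facet normal 0.927 -0.154 0.343
outer loop
vertex 3.747 -2.503 -0.101
vertex 3.541 -3.328 0.084
vertex 4.13 -2.867 -1.3
endloop
endfacet

endsolid


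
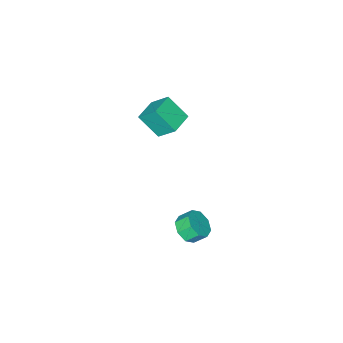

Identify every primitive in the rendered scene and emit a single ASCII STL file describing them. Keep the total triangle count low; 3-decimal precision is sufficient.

solid 
facet normal 0.507 -0.535 -0.676
outer loop
vertex 3.574 3.051 1.072
vertex 3.056 3.508 0.322
vertex 3.925 3.702 0.82
endloop
endfacet
facet normal 0.736 -0.140 0.662
outer loop
vertex 3.574 3.051 1.072
vertex 3.925 3.702 0.82
vertex 3.022 3.635 1.809
endloop
endfacet
facet normal 0.736 -0.139 0.663
outer loop
vertex 3.022 3.635 1.809
vertex 3.925 3.702 0.82
vertex 3.372 4.285 1.557
endloop
endfacet
facet normal -0.507 0.535 0.676
outer loop
vertex 3.022 3.635 1.809
vertex 3.372 4.285 1.557
vertex 2.504 4.092 1.058
endloop
endfacet
facet normal 0.507 -0.535 -0.676
outer loop
vertex 3.925 3.702 0.82
vertex 3.056 3.508 0.322
vertex 3.767 4.239 0.276
endloop
endfacet
facet normal 0.838 0.490 0.241
outer loop
vertex 3.925 3.702 0.82
vertex 3.767 4.239 0.276
vertex 3.372 4.285 1.557
endloop
endfacet
facet normal 0.838 0.490 0.241
outer loop
vertex 3.372 4.285 1.557
vertex 3.767 4.239 0.276
vertex 3.214 4.822 1.013
endloop
endfacet
facet normal -0.507 0.535 0.676
outer loop
vertex 3.372 4.285 1.557
vertex 3.214 4.822 1.013
vertex 2.504 4.092 1.058
endloop
endfacet
facet normal 0.507 -0.535 -0.676
outer loop
vertex 3.767 4.239 0.276
vertex 3.056 3.508 0.322
vertex 3.193 4.348 -0.241
endloop
endfacet
facet normal 0.449 0.833 -0.323
outer loop
vertex 3.767 4.239 0.276
vertex 3.193 4.348 -0.241
vertex 3.214 4.822 1.013
endloop
endfacet
facet normal 0.449 0.833 -0.322
outer loop
vertex 3.214 4.822 1.013
vertex 3.193 4.348 -0.241
vertex 2.64 4.931 0.495
endloop
endfacet
facet normal -0.508 0.535 0.675
outer loop
vertex 3.214 4.822 1.013
vertex 2.64 4.931 0.495
vertex 2.504 4.092 1.058
endloop
endfacet
facet normal 0.507 -0.535 -0.675
outer loop
vertex 3.193 4.348 -0.241
vertex 3.056 3.508 0.322
vertex 2.538 3.965 -0.429
endloop
endfacet
facet normal -0.202 0.688 -0.697
outer loop
vertex 3.193 4.348 -0.241
vertex 2.538 3.965 -0.429
vertex 2.64 4.931 0.495
endloop
endfacet
facet normal -0.203 0.688 -0.697
outer loop
vertex 2.64 4.931 0.495
vertex 2.538 3.965 -0.429
vertex 1.986 4.549 0.308
endloop
endfacet
facet normal -0.506 0.536 0.676
outer loop
vertex 2.64 4.931 0.495
vertex 1.986 4.549 0.308
vertex 2.504 4.092 1.058
endloop
endfacet
facet normal 0.507 -0.535 -0.676
outer loop
vertex 2.538 3.965 -0.429
vertex 3.056 3.508 0.322
vertex 2.188 3.315 -0.177
endloop
endfacet
facet normal -0.736 0.140 -0.662
outer loop
vertex 2.538 3.965 -0.429
vertex 2.188 3.315 -0.177
vertex 1.986 4.549 0.308
endloop
endfacet
facet normal -0.736 0.140 -0.663
outer loop
vertex 1.986 4.549 0.308
vertex 2.188 3.315 -0.177
vertex 1.635 3.898 0.56
endloop
endfacet
facet normal -0.507 0.535 0.676
outer loop
vertex 1.986 4.549 0.308
vertex 1.635 3.898 0.56
vertex 2.504 4.092 1.058
endloop
endfacet
facet normal 0.507 -0.535 -0.676
outer loop
vertex 2.188 3.315 -0.177
vertex 3.056 3.508 0.322
vertex 2.346 2.778 0.367
endloop
endfacet
facet normal -0.838 -0.490 -0.241
outer loop
vertex 2.188 3.315 -0.177
vertex 2.346 2.778 0.367
vertex 1.635 3.898 0.56
endloop
endfacet
facet normal -0.838 -0.490 -0.241
outer loop
vertex 1.635 3.898 0.56
vertex 2.346 2.778 0.367
vertex 1.793 3.361 1.104
endloop
endfacet
facet normal -0.507 0.535 0.676
outer loop
vertex 1.635 3.898 0.56
vertex 1.793 3.361 1.104
vertex 2.504 4.092 1.058
endloop
endfacet
facet normal 0.508 -0.535 -0.675
outer loop
vertex 2.346 2.778 0.367
vertex 3.056 3.508 0.322
vertex 2.92 2.669 0.885
endloop
endfacet
facet normal -0.449 -0.833 0.322
outer loop
vertex 2.346 2.778 0.367
vertex 2.92 2.669 0.885
vertex 1.793 3.361 1.104
endloop
endfacet
facet normal -0.449 -0.833 0.323
outer loop
vertex 1.793 3.361 1.104
vertex 2.92 2.669 0.885
vertex 2.367 3.252 1.621
endloop
endfacet
facet normal -0.507 0.535 0.676
outer loop
vertex 1.793 3.361 1.104
vertex 2.367 3.252 1.621
vertex 2.504 4.092 1.058
endloop
endfacet
facet normal 0.506 -0.536 -0.676
outer loop
vertex 2.92 2.669 0.885
vertex 3.056 3.508 0.322
vertex 3.574 3.051 1.072
endloop
endfacet
facet normal 0.202 -0.688 0.697
outer loop
vertex 2.92 2.669 0.885
vertex 3.574 3.051 1.072
vertex 2.367 3.252 1.621
endloop
endfacet
facet normal 0.202 -0.688 0.697
outer loop
vertex 2.367 3.252 1.621
vertex 3.574 3.051 1.072
vertex 3.022 3.635 1.809
endloop
endfacet
facet normal -0.507 0.535 0.675
outer loop
vertex 2.367 3.252 1.621
vertex 3.022 3.635 1.809
vertex 2.504 4.092 1.058
endloop
endfacet
facet normal -0.942 -0.334 0.037
outer loop
vertex -1.817 -5.453 2.913
vertex -2.197 -4.237 4.213
vertex -2.346 -4.117 1.508
endloop
endfacet
facet normal 0.209 -0.668 -0.714
outer loop
vertex -0.783 -3.563 1.447
vertex -1.817 -5.453 2.913
vertex -2.346 -4.117 1.508
endloop
endfacet
facet normal -0.942 -0.335 0.037
outer loop
vertex -2.346 -4.117 1.508
vertex -2.197 -4.237 4.213
vertex -2.727 -2.901 2.808
endloop
endfacet
facet normal -0.263 0.665 -0.699
outer loop
vertex -2.727 -2.901 2.808
vertex -0.783 -3.563 1.447
vertex -2.346 -4.117 1.508
endloop
endfacet
facet normal 0.263 -0.665 0.699
outer loop
vertex -1.817 -5.453 2.913
vertex -0.634 -3.683 4.152
vertex -2.197 -4.237 4.213
endloop
endfacet
facet normal 0.209 -0.668 -0.714
outer loop
vertex -0.253 -4.899 2.852
vertex -1.817 -5.453 2.913
vertex -0.783 -3.563 1.447
endloop
endfacet
facet normal 0.263 -0.665 0.699
outer loop
vertex -0.253 -4.899 2.852
vertex -0.634 -3.683 4.152
vertex -1.817 -5.453 2.913
endloop
endfacet
facet normal -0.209 0.668 0.714
outer loop
vertex -2.197 -4.237 4.213
vertex -0.634 -3.683 4.152
vertex -2.727 -2.901 2.808
endloop
endfacet
facet normal -0.263 0.665 -0.699
outer loop
vertex -1.163 -2.347 2.747
vertex -0.783 -3.563 1.447
vertex -2.727 -2.901 2.808
endloop
endfacet
facet normal -0.209 0.668 0.714
outer loop
vertex -2.727 -2.901 2.808
vertex -0.634 -3.683 4.152
vertex -1.163 -2.347 2.747
endloop
endfacet
facet normal 0.942 0.334 -0.037
outer loop
vertex -1.163 -2.347 2.747
vertex -0.253 -4.899 2.852
vertex -0.783 -3.563 1.447
endloop
endfacet
facet normal 0.942 0.334 -0.037
outer loop
vertex -0.634 -3.683 4.152
vertex -0.253 -4.899 2.852
vertex -1.163 -2.347 2.747
endloop
endfacet

endsolid


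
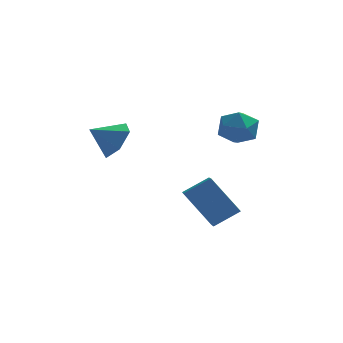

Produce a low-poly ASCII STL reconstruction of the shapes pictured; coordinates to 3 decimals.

solid 
facet normal -0.361 0.872 0.330
outer loop
vertex 3.134 0.086 2.835
vertex 2.782 -0.328 3.545
vertex 3.612 0.0 3.586
endloop
endfacet
facet normal 0.241 0.970 -0.042
outer loop
vertex 3.134 0.086 2.835
vertex 3.612 0.0 3.586
vertex 4.0 -0.131 2.792
endloop
endfacet
facet normal 0.141 0.703 -0.697
outer loop
vertex 3.134 0.086 2.835
vertex 4.0 -0.131 2.792
vertex 3.41 -0.54 2.26
endloop
endfacet
facet normal -0.523 0.440 -0.730
outer loop
vertex 3.134 0.086 2.835
vertex 3.41 -0.54 2.26
vertex 2.657 -0.662 2.726
endloop
endfacet
facet normal -0.833 0.545 -0.095
outer loop
vertex 3.134 0.086 2.835
vertex 2.657 -0.662 2.726
vertex 2.782 -0.328 3.545
endloop
endfacet
facet normal 0.758 0.593 0.272
outer loop
vertex 4.0 -0.131 2.792
vertex 3.612 0.0 3.586
vertex 4.183 -0.678 3.474
endloop
endfacet
facet normal -0.215 0.436 0.874
outer loop
vertex 3.612 0.0 3.586
vertex 2.782 -0.328 3.545
vertex 3.43 -0.8 3.94
endloop
endfacet
facet normal -0.978 -0.094 0.187
outer loop
vertex 2.782 -0.328 3.545
vertex 2.657 -0.662 2.726
vertex 2.84 -1.209 3.408
endloop
endfacet
facet normal -0.477 -0.263 -0.839
outer loop
vertex 2.657 -0.662 2.726
vertex 3.41 -0.54 2.26
vertex 3.228 -1.34 2.614
endloop
endfacet
facet normal 0.597 0.162 -0.786
outer loop
vertex 3.41 -0.54 2.26
vertex 4.0 -0.131 2.792
vertex 4.058 -1.012 2.655
endloop
endfacet
facet normal 0.523 -0.440 0.730
outer loop
vertex 3.706 -1.426 3.365
vertex 4.183 -0.678 3.474
vertex 3.43 -0.8 3.94
endloop
endfacet
facet normal -0.141 -0.703 0.697
outer loop
vertex 3.706 -1.426 3.365
vertex 3.43 -0.8 3.94
vertex 2.84 -1.209 3.408
endloop
endfacet
facet normal -0.241 -0.970 0.042
outer loop
vertex 3.706 -1.426 3.365
vertex 2.84 -1.209 3.408
vertex 3.228 -1.34 2.614
endloop
endfacet
facet normal 0.361 -0.872 -0.330
outer loop
vertex 3.706 -1.426 3.365
vertex 3.228 -1.34 2.614
vertex 4.058 -1.012 2.655
endloop
endfacet
facet normal 0.833 -0.545 0.095
outer loop
vertex 3.706 -1.426 3.365
vertex 4.058 -1.012 2.655
vertex 4.183 -0.678 3.474
endloop
endfacet
facet normal 0.477 0.263 0.839
outer loop
vertex 3.43 -0.8 3.94
vertex 4.183 -0.678 3.474
vertex 3.612 0.0 3.586
endloop
endfacet
facet normal -0.597 -0.162 0.786
outer loop
vertex 2.84 -1.209 3.408
vertex 3.43 -0.8 3.94
vertex 2.782 -0.328 3.545
endloop
endfacet
facet normal -0.758 -0.593 -0.272
outer loop
vertex 3.228 -1.34 2.614
vertex 2.84 -1.209 3.408
vertex 2.657 -0.662 2.726
endloop
endfacet
facet normal 0.215 -0.436 -0.874
outer loop
vertex 4.058 -1.012 2.655
vertex 3.228 -1.34 2.614
vertex 3.41 -0.54 2.26
endloop
endfacet
facet normal 0.978 0.094 -0.187
outer loop
vertex 4.183 -0.678 3.474
vertex 4.058 -1.012 2.655
vertex 4.0 -0.131 2.792
endloop
endfacet
facet normal 0.812 0.184 -0.553
outer loop
vertex -0.562 -3.879 4.178
vertex -1.069 -3.473 3.569
vertex -0.718 -3.005 4.24
endloop
endfacet
facet normal 0.014 -0.068 0.998
outer loop
vertex -0.562 -3.879 4.178
vertex -0.718 -3.005 4.24
vertex -2.011 -3.687 4.211
endloop
endfacet
facet normal 0.812 0.184 -0.553
outer loop
vertex -0.718 -3.005 4.24
vertex -1.069 -3.473 3.569
vertex -1.225 -2.599 3.631
endloop
endfacet
facet normal -0.344 0.623 0.702
outer loop
vertex -0.718 -3.005 4.24
vertex -1.225 -2.599 3.631
vertex -2.011 -3.687 4.211
endloop
endfacet
facet normal 0.812 0.184 -0.553
outer loop
vertex -1.225 -2.599 3.631
vertex -1.069 -3.473 3.569
vertex -1.576 -3.067 2.96
endloop
endfacet
facet normal -0.808 0.590 0.011
outer loop
vertex -1.225 -2.599 3.631
vertex -1.576 -3.067 2.96
vertex -2.011 -3.687 4.211
endloop
endfacet
facet normal 0.812 0.185 -0.553
outer loop
vertex -1.576 -3.067 2.96
vertex -1.069 -3.473 3.569
vertex -1.419 -3.941 2.898
endloop
endfacet
facet normal -0.913 -0.137 -0.385
outer loop
vertex -1.576 -3.067 2.96
vertex -1.419 -3.941 2.898
vertex -2.011 -3.687 4.211
endloop
endfacet
facet normal 0.812 0.185 -0.553
outer loop
vertex -1.419 -3.941 2.898
vertex -1.069 -3.473 3.569
vertex -0.912 -4.347 3.507
endloop
endfacet
facet normal -0.554 -0.827 -0.090
outer loop
vertex -1.419 -3.941 2.898
vertex -0.912 -4.347 3.507
vertex -2.011 -3.687 4.211
endloop
endfacet
facet normal 0.812 0.185 -0.553
outer loop
vertex -0.912 -4.347 3.507
vertex -1.069 -3.473 3.569
vertex -0.562 -3.879 4.178
endloop
endfacet
facet normal -0.091 -0.794 0.601
outer loop
vertex -0.912 -4.347 3.507
vertex -0.562 -3.879 4.178
vertex -2.011 -3.687 4.211
endloop
endfacet
facet normal -0.573 0.274 0.773
outer loop
vertex 2.357 -3.228 1.552
vertex 2.3 -2.235 1.158
vertex 1.367 -3.533 0.926
endloop
endfacet
facet normal 0.053 -0.928 0.368
outer loop
vertex 2.44 -4.045 -0.518
vertex 2.357 -3.228 1.552
vertex 1.367 -3.533 0.926
endloop
endfacet
facet normal -0.574 0.275 0.772
outer loop
vertex 1.367 -3.533 0.926
vertex 2.3 -2.235 1.158
vertex 1.311 -2.54 0.531
endloop
endfacet
facet normal -0.817 -0.252 -0.518
outer loop
vertex 1.311 -2.54 0.531
vertex 2.44 -4.045 -0.518
vertex 1.367 -3.533 0.926
endloop
endfacet
facet normal 0.817 0.252 0.518
outer loop
vertex 2.357 -3.228 1.552
vertex 3.373 -2.747 -0.286
vertex 2.3 -2.235 1.158
endloop
endfacet
facet normal 0.053 -0.928 0.368
outer loop
vertex 3.429 -3.74 0.109
vertex 2.357 -3.228 1.552
vertex 2.44 -4.045 -0.518
endloop
endfacet
facet normal 0.817 0.252 0.518
outer loop
vertex 3.429 -3.74 0.109
vertex 3.373 -2.747 -0.286
vertex 2.357 -3.228 1.552
endloop
endfacet
facet normal -0.053 0.928 -0.368
outer loop
vertex 2.3 -2.235 1.158
vertex 3.373 -2.747 -0.286
vertex 1.311 -2.54 0.531
endloop
endfacet
facet normal -0.817 -0.252 -0.518
outer loop
vertex 2.383 -3.052 -0.912
vertex 2.44 -4.045 -0.518
vertex 1.311 -2.54 0.531
endloop
endfacet
facet normal -0.053 0.928 -0.369
outer loop
vertex 1.311 -2.54 0.531
vertex 3.373 -2.747 -0.286
vertex 2.383 -3.052 -0.912
endloop
endfacet
facet normal 0.574 -0.273 -0.772
outer loop
vertex 2.383 -3.052 -0.912
vertex 3.429 -3.74 0.109
vertex 2.44 -4.045 -0.518
endloop
endfacet
facet normal 0.573 -0.275 -0.772
outer loop
vertex 3.373 -2.747 -0.286
vertex 3.429 -3.74 0.109
vertex 2.383 -3.052 -0.912
endloop
endfacet

endsolid


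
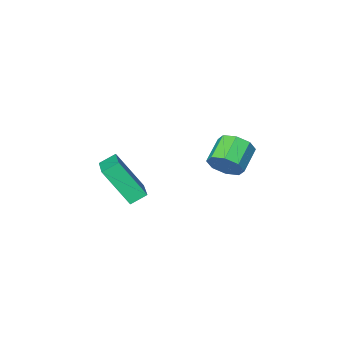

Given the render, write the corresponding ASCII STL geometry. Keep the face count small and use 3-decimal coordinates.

solid 
facet normal -0.375 0.457 -0.807
outer loop
vertex 1.286 -2.19 -3.11
vertex 1.982 -2.359 -3.529
vertex 0.649 -3.583 -3.604
endloop
endfacet
facet normal -0.838 0.204 0.506
outer loop
vertex 1.418 -4.521 -1.951
vertex 1.286 -2.19 -3.11
vertex 0.649 -3.583 -3.604
endloop
endfacet
facet normal -0.374 0.457 -0.807
outer loop
vertex 0.649 -3.583 -3.604
vertex 1.982 -2.359 -3.529
vertex 1.345 -3.753 -4.023
endloop
endfacet
facet normal -0.396 -0.865 -0.307
outer loop
vertex 1.345 -3.753 -4.023
vertex 1.418 -4.521 -1.951
vertex 0.649 -3.583 -3.604
endloop
endfacet
facet normal 0.395 0.866 0.307
outer loop
vertex 1.286 -2.19 -3.11
vertex 2.751 -3.297 -1.876
vertex 1.982 -2.359 -3.529
endloop
endfacet
facet normal -0.838 0.204 0.506
outer loop
vertex 2.055 -3.127 -1.457
vertex 1.286 -2.19 -3.11
vertex 1.418 -4.521 -1.951
endloop
endfacet
facet normal 0.396 0.866 0.306
outer loop
vertex 2.055 -3.127 -1.457
vertex 2.751 -3.297 -1.876
vertex 1.286 -2.19 -3.11
endloop
endfacet
facet normal 0.838 -0.204 -0.506
outer loop
vertex 1.982 -2.359 -3.529
vertex 2.751 -3.297 -1.876
vertex 1.345 -3.753 -4.023
endloop
endfacet
facet normal -0.395 -0.866 -0.307
outer loop
vertex 2.114 -4.69 -2.37
vertex 1.418 -4.521 -1.951
vertex 1.345 -3.753 -4.023
endloop
endfacet
facet normal 0.838 -0.204 -0.506
outer loop
vertex 1.345 -3.753 -4.023
vertex 2.751 -3.297 -1.876
vertex 2.114 -4.69 -2.37
endloop
endfacet
facet normal 0.375 -0.457 0.807
outer loop
vertex 2.114 -4.69 -2.37
vertex 2.055 -3.127 -1.457
vertex 1.418 -4.521 -1.951
endloop
endfacet
facet normal 0.374 -0.457 0.807
outer loop
vertex 2.751 -3.297 -1.876
vertex 2.055 -3.127 -1.457
vertex 2.114 -4.69 -2.37
endloop
endfacet
facet normal 0.734 0.503 -0.456
outer loop
vertex -2.067 -2.717 -2.314
vertex -2.601 -2.487 -2.92
vertex -2.365 -2.163 -2.182
endloop
endfacet
facet normal 0.496 0.061 0.866
outer loop
vertex -2.067 -2.717 -2.314
vertex -2.365 -2.163 -2.182
vertex -3.065 -3.402 -1.694
endloop
endfacet
facet normal 0.496 0.061 0.866
outer loop
vertex -3.065 -3.402 -1.694
vertex -2.365 -2.163 -2.182
vertex -3.363 -2.848 -1.562
endloop
endfacet
facet normal -0.734 -0.503 0.456
outer loop
vertex -3.065 -3.402 -1.694
vertex -3.363 -2.848 -1.562
vertex -3.599 -3.173 -2.3
endloop
endfacet
facet normal 0.733 0.504 -0.456
outer loop
vertex -2.365 -2.163 -2.182
vertex -2.601 -2.487 -2.92
vertex -2.802 -1.799 -2.482
endloop
endfacet
facet normal 0.023 0.652 0.758
outer loop
vertex -2.365 -2.163 -2.182
vertex -2.802 -1.799 -2.482
vertex -3.363 -2.848 -1.562
endloop
endfacet
facet normal 0.023 0.652 0.758
outer loop
vertex -3.363 -2.848 -1.562
vertex -2.802 -1.799 -2.482
vertex -3.8 -2.484 -1.862
endloop
endfacet
facet normal -0.733 -0.504 0.456
outer loop
vertex -3.363 -2.848 -1.562
vertex -3.8 -2.484 -1.862
vertex -3.599 -3.173 -2.3
endloop
endfacet
facet normal 0.734 0.504 -0.455
outer loop
vertex -2.802 -1.799 -2.482
vertex -2.601 -2.487 -2.92
vertex -3.121 -1.838 -3.039
endloop
endfacet
facet normal -0.464 0.862 0.205
outer loop
vertex -2.802 -1.799 -2.482
vertex -3.121 -1.838 -3.039
vertex -3.8 -2.484 -1.862
endloop
endfacet
facet normal -0.464 0.862 0.205
outer loop
vertex -3.8 -2.484 -1.862
vertex -3.121 -1.838 -3.039
vertex -4.119 -2.523 -2.419
endloop
endfacet
facet normal -0.734 -0.504 0.456
outer loop
vertex -3.8 -2.484 -1.862
vertex -4.119 -2.523 -2.419
vertex -3.599 -3.173 -2.3
endloop
endfacet
facet normal 0.734 0.504 -0.456
outer loop
vertex -3.121 -1.838 -3.039
vertex -2.601 -2.487 -2.92
vertex -3.135 -2.258 -3.526
endloop
endfacet
facet normal -0.679 0.565 -0.468
outer loop
vertex -3.121 -1.838 -3.039
vertex -3.135 -2.258 -3.526
vertex -4.119 -2.523 -2.419
endloop
endfacet
facet normal -0.679 0.565 -0.468
outer loop
vertex -4.119 -2.523 -2.419
vertex -3.135 -2.258 -3.526
vertex -4.133 -2.943 -2.906
endloop
endfacet
facet normal -0.734 -0.504 0.456
outer loop
vertex -4.119 -2.523 -2.419
vertex -4.133 -2.943 -2.906
vertex -3.599 -3.173 -2.3
endloop
endfacet
facet normal 0.734 0.503 -0.456
outer loop
vertex -3.135 -2.258 -3.526
vertex -2.601 -2.487 -2.92
vertex -2.837 -2.812 -3.658
endloop
endfacet
facet normal -0.496 -0.061 -0.866
outer loop
vertex -3.135 -2.258 -3.526
vertex -2.837 -2.812 -3.658
vertex -4.133 -2.943 -2.906
endloop
endfacet
facet normal -0.496 -0.061 -0.866
outer loop
vertex -4.133 -2.943 -2.906
vertex -2.837 -2.812 -3.658
vertex -3.835 -3.497 -3.038
endloop
endfacet
facet normal -0.734 -0.503 0.456
outer loop
vertex -4.133 -2.943 -2.906
vertex -3.835 -3.497 -3.038
vertex -3.599 -3.173 -2.3
endloop
endfacet
facet normal 0.733 0.504 -0.456
outer loop
vertex -2.837 -2.812 -3.658
vertex -2.601 -2.487 -2.92
vertex -2.4 -3.176 -3.358
endloop
endfacet
facet normal -0.023 -0.652 -0.758
outer loop
vertex -2.837 -2.812 -3.658
vertex -2.4 -3.176 -3.358
vertex -3.835 -3.497 -3.038
endloop
endfacet
facet normal -0.023 -0.652 -0.758
outer loop
vertex -3.835 -3.497 -3.038
vertex -2.4 -3.176 -3.358
vertex -3.398 -3.861 -2.738
endloop
endfacet
facet normal -0.733 -0.504 0.456
outer loop
vertex -3.835 -3.497 -3.038
vertex -3.398 -3.861 -2.738
vertex -3.599 -3.173 -2.3
endloop
endfacet
facet normal 0.734 0.504 -0.456
outer loop
vertex -2.4 -3.176 -3.358
vertex -2.601 -2.487 -2.92
vertex -2.081 -3.137 -2.801
endloop
endfacet
facet normal 0.464 -0.862 -0.205
outer loop
vertex -2.4 -3.176 -3.358
vertex -2.081 -3.137 -2.801
vertex -3.398 -3.861 -2.738
endloop
endfacet
facet normal 0.464 -0.862 -0.205
outer loop
vertex -3.398 -3.861 -2.738
vertex -2.081 -3.137 -2.801
vertex -3.079 -3.822 -2.181
endloop
endfacet
facet normal -0.734 -0.504 0.455
outer loop
vertex -3.398 -3.861 -2.738
vertex -3.079 -3.822 -2.181
vertex -3.599 -3.173 -2.3
endloop
endfacet
facet normal 0.734 0.504 -0.456
outer loop
vertex -2.081 -3.137 -2.801
vertex -2.601 -2.487 -2.92
vertex -2.067 -2.717 -2.314
endloop
endfacet
facet normal 0.679 -0.565 0.468
outer loop
vertex -2.081 -3.137 -2.801
vertex -2.067 -2.717 -2.314
vertex -3.079 -3.822 -2.181
endloop
endfacet
facet normal 0.679 -0.565 0.468
outer loop
vertex -3.079 -3.822 -2.181
vertex -2.067 -2.717 -2.314
vertex -3.065 -3.402 -1.694
endloop
endfacet
facet normal -0.734 -0.504 0.456
outer loop
vertex -3.079 -3.822 -2.181
vertex -3.065 -3.402 -1.694
vertex -3.599 -3.173 -2.3
endloop
endfacet

endsolid


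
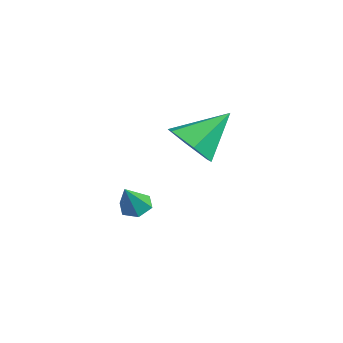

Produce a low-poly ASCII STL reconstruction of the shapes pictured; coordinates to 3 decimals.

solid 
facet normal -0.360 0.443 -0.821
outer loop
vertex -0.894 -0.555 -3.939
vertex -1.326 -0.941 -3.958
vertex -1.392 -0.446 -3.662
endloop
endfacet
facet normal 0.473 0.650 0.594
outer loop
vertex -0.894 -0.555 -3.939
vertex -1.392 -0.446 -3.662
vertex -0.874 -1.499 -2.922
endloop
endfacet
facet normal -0.360 0.443 -0.821
outer loop
vertex -1.392 -0.446 -3.662
vertex -1.326 -0.941 -3.958
vertex -1.824 -0.832 -3.681
endloop
endfacet
facet normal -0.389 0.394 0.833
outer loop
vertex -1.392 -0.446 -3.662
vertex -1.824 -0.832 -3.681
vertex -0.874 -1.499 -2.922
endloop
endfacet
facet normal -0.360 0.442 -0.821
outer loop
vertex -1.824 -0.832 -3.681
vertex -1.326 -0.941 -3.958
vertex -1.759 -1.327 -3.976
endloop
endfacet
facet normal -0.728 -0.419 0.543
outer loop
vertex -1.824 -0.832 -3.681
vertex -1.759 -1.327 -3.976
vertex -0.874 -1.499 -2.922
endloop
endfacet
facet normal -0.360 0.442 -0.821
outer loop
vertex -1.759 -1.327 -3.976
vertex -1.326 -0.941 -3.958
vertex -1.261 -1.436 -4.253
endloop
endfacet
facet normal -0.206 -0.978 0.014
outer loop
vertex -1.759 -1.327 -3.976
vertex -1.261 -1.436 -4.253
vertex -0.874 -1.499 -2.922
endloop
endfacet
facet normal -0.359 0.443 -0.822
outer loop
vertex -1.261 -1.436 -4.253
vertex -1.326 -0.941 -3.958
vertex -0.828 -1.05 -4.234
endloop
endfacet
facet normal 0.654 -0.723 -0.224
outer loop
vertex -1.261 -1.436 -4.253
vertex -0.828 -1.05 -4.234
vertex -0.874 -1.499 -2.922
endloop
endfacet
facet normal -0.359 0.442 -0.822
outer loop
vertex -0.828 -1.05 -4.234
vertex -1.326 -0.941 -3.958
vertex -0.894 -0.555 -3.939
endloop
endfacet
facet normal 0.993 0.093 0.067
outer loop
vertex -0.828 -1.05 -4.234
vertex -0.894 -0.555 -3.939
vertex -0.874 -1.499 -2.922
endloop
endfacet
facet normal 0.009 -0.764 -0.645
outer loop
vertex 2.341 0.033 -0.641
vertex 1.558 -0.343 -0.207
vertex 1.453 0.279 -0.945
endloop
endfacet
facet normal 0.360 0.864 -0.351
outer loop
vertex 2.341 0.033 -0.641
vertex 1.453 0.279 -0.945
vertex 1.542 1.003 0.927
endloop
endfacet
facet normal 0.010 -0.764 -0.645
outer loop
vertex 1.453 0.279 -0.945
vertex 1.558 -0.343 -0.207
vertex 0.671 -0.097 -0.512
endloop
endfacet
facet normal -0.538 0.794 -0.282
outer loop
vertex 1.453 0.279 -0.945
vertex 0.671 -0.097 -0.512
vertex 1.542 1.003 0.927
endloop
endfacet
facet normal 0.010 -0.764 -0.645
outer loop
vertex 0.671 -0.097 -0.512
vertex 1.558 -0.343 -0.207
vertex 0.776 -0.718 0.226
endloop
endfacet
facet normal -0.901 0.260 0.347
outer loop
vertex 0.671 -0.097 -0.512
vertex 0.776 -0.718 0.226
vertex 1.542 1.003 0.927
endloop
endfacet
facet normal 0.009 -0.764 -0.645
outer loop
vertex 0.776 -0.718 0.226
vertex 1.558 -0.343 -0.207
vertex 1.663 -0.964 0.53
endloop
endfacet
facet normal -0.368 -0.206 0.907
outer loop
vertex 0.776 -0.718 0.226
vertex 1.663 -0.964 0.53
vertex 1.542 1.003 0.927
endloop
endfacet
facet normal 0.010 -0.764 -0.645
outer loop
vertex 1.663 -0.964 0.53
vertex 1.558 -0.343 -0.207
vertex 2.446 -0.588 0.097
endloop
endfacet
facet normal 0.529 -0.137 0.838
outer loop
vertex 1.663 -0.964 0.53
vertex 2.446 -0.588 0.097
vertex 1.542 1.003 0.927
endloop
endfacet
facet normal 0.010 -0.764 -0.645
outer loop
vertex 2.446 -0.588 0.097
vertex 1.558 -0.343 -0.207
vertex 2.341 0.033 -0.641
endloop
endfacet
facet normal 0.893 0.399 0.208
outer loop
vertex 2.446 -0.588 0.097
vertex 2.341 0.033 -0.641
vertex 1.542 1.003 0.927
endloop
endfacet

endsolid
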